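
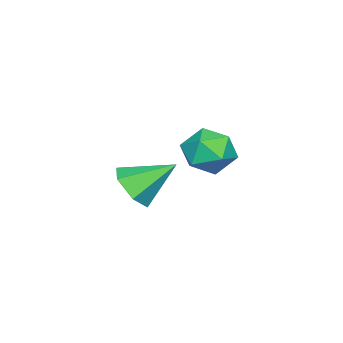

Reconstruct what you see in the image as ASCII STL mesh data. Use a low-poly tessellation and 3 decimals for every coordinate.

solid 
facet normal -0.603 0.191 0.775
outer loop
vertex -4.085 2.721 -2.522
vertex -3.42 2.078 -1.846
vertex -3.209 3.199 -1.958
endloop
endfacet
facet normal -0.602 0.735 0.313
outer loop
vertex -4.085 2.721 -2.522
vertex -3.209 3.199 -1.958
vertex -3.418 3.491 -3.047
endloop
endfacet
facet normal -0.813 0.486 -0.320
outer loop
vertex -4.085 2.721 -2.522
vertex -3.418 3.491 -3.047
vertex -3.759 2.551 -3.607
endloop
endfacet
facet normal -0.945 -0.212 -0.251
outer loop
vertex -4.085 2.721 -2.522
vertex -3.759 2.551 -3.607
vertex -3.76 1.677 -2.864
endloop
endfacet
facet normal -0.814 -0.393 0.427
outer loop
vertex -4.085 2.721 -2.522
vertex -3.76 1.677 -2.864
vertex -3.42 2.078 -1.846
endloop
endfacet
facet normal 0.071 0.967 0.246
outer loop
vertex -3.418 3.491 -3.047
vertex -3.209 3.199 -1.958
vertex -2.34 3.323 -2.696
endloop
endfacet
facet normal 0.069 0.086 0.994
outer loop
vertex -3.209 3.199 -1.958
vertex -3.42 2.078 -1.846
vertex -2.341 2.449 -1.953
endloop
endfacet
facet normal -0.274 -0.860 0.430
outer loop
vertex -3.42 2.078 -1.846
vertex -3.76 1.677 -2.864
vertex -2.682 1.509 -2.513
endloop
endfacet
facet normal -0.485 -0.566 -0.666
outer loop
vertex -3.76 1.677 -2.864
vertex -3.759 2.551 -3.607
vertex -2.891 1.801 -3.602
endloop
endfacet
facet normal -0.271 0.563 -0.781
outer loop
vertex -3.759 2.551 -3.607
vertex -3.418 3.491 -3.047
vertex -2.68 2.922 -3.714
endloop
endfacet
facet normal 0.945 0.212 0.251
outer loop
vertex -2.015 2.279 -3.038
vertex -2.34 3.323 -2.696
vertex -2.341 2.449 -1.953
endloop
endfacet
facet normal 0.813 -0.486 0.320
outer loop
vertex -2.015 2.279 -3.038
vertex -2.341 2.449 -1.953
vertex -2.682 1.509 -2.513
endloop
endfacet
facet normal 0.602 -0.735 -0.313
outer loop
vertex -2.015 2.279 -3.038
vertex -2.682 1.509 -2.513
vertex -2.891 1.801 -3.602
endloop
endfacet
facet normal 0.603 -0.191 -0.775
outer loop
vertex -2.015 2.279 -3.038
vertex -2.891 1.801 -3.602
vertex -2.68 2.922 -3.714
endloop
endfacet
facet normal 0.814 0.393 -0.427
outer loop
vertex -2.015 2.279 -3.038
vertex -2.68 2.922 -3.714
vertex -2.34 3.323 -2.696
endloop
endfacet
facet normal 0.485 0.566 0.666
outer loop
vertex -2.341 2.449 -1.953
vertex -2.34 3.323 -2.696
vertex -3.209 3.199 -1.958
endloop
endfacet
facet normal 0.271 -0.563 0.781
outer loop
vertex -2.682 1.509 -2.513
vertex -2.341 2.449 -1.953
vertex -3.42 2.078 -1.846
endloop
endfacet
facet normal -0.071 -0.967 -0.246
outer loop
vertex -2.891 1.801 -3.602
vertex -2.682 1.509 -2.513
vertex -3.76 1.677 -2.864
endloop
endfacet
facet normal -0.069 -0.086 -0.994
outer loop
vertex -2.68 2.922 -3.714
vertex -2.891 1.801 -3.602
vertex -3.759 2.551 -3.607
endloop
endfacet
facet normal 0.274 0.860 -0.430
outer loop
vertex -2.34 3.323 -2.696
vertex -2.68 2.922 -3.714
vertex -3.418 3.491 -3.047
endloop
endfacet
facet normal 0.368 -0.723 -0.585
outer loop
vertex 1.634 1.156 -2.297
vertex 0.928 1.367 -3.002
vertex 1.83 1.844 -3.024
endloop
endfacet
facet normal 0.668 0.442 0.599
outer loop
vertex 1.634 1.156 -2.297
vertex 1.83 1.844 -3.024
vertex 0.232 2.733 -1.898
endloop
endfacet
facet normal 0.368 -0.724 -0.584
outer loop
vertex 1.83 1.844 -3.024
vertex 0.928 1.367 -3.002
vertex 1.124 2.054 -3.73
endloop
endfacet
facet normal 0.406 0.904 -0.137
outer loop
vertex 1.83 1.844 -3.024
vertex 1.124 2.054 -3.73
vertex 0.232 2.733 -1.898
endloop
endfacet
facet normal 0.368 -0.724 -0.584
outer loop
vertex 1.124 2.054 -3.73
vertex 0.928 1.367 -3.002
vertex 0.222 1.577 -3.708
endloop
endfacet
facet normal -0.417 0.767 -0.487
outer loop
vertex 1.124 2.054 -3.73
vertex 0.222 1.577 -3.708
vertex 0.232 2.733 -1.898
endloop
endfacet
facet normal 0.369 -0.723 -0.584
outer loop
vertex 0.222 1.577 -3.708
vertex 0.928 1.367 -3.002
vertex 0.027 0.89 -2.98
endloop
endfacet
facet normal -0.980 0.169 -0.103
outer loop
vertex 0.222 1.577 -3.708
vertex 0.027 0.89 -2.98
vertex 0.232 2.733 -1.898
endloop
endfacet
facet normal 0.368 -0.723 -0.585
outer loop
vertex 0.027 0.89 -2.98
vertex 0.928 1.367 -3.002
vertex 0.733 0.679 -2.275
endloop
endfacet
facet normal -0.718 -0.291 0.632
outer loop
vertex 0.027 0.89 -2.98
vertex 0.733 0.679 -2.275
vertex 0.232 2.733 -1.898
endloop
endfacet
facet normal 0.368 -0.723 -0.585
outer loop
vertex 0.733 0.679 -2.275
vertex 0.928 1.367 -3.002
vertex 1.634 1.156 -2.297
endloop
endfacet
facet normal 0.106 -0.154 0.982
outer loop
vertex 0.733 0.679 -2.275
vertex 1.634 1.156 -2.297
vertex 0.232 2.733 -1.898
endloop
endfacet

endsolid


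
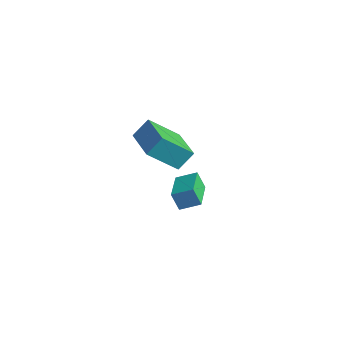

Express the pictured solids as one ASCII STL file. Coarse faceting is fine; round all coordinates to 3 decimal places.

solid 
facet normal -0.913 0.387 -0.127
outer loop
vertex -5.168 -0.238 1.925
vertex -4.387 1.13 0.477
vertex -5.393 -1.062 1.026
endloop
endfacet
facet normal -0.365 -0.639 0.677
outer loop
vertex -3.393 -1.91 1.303
vertex -5.168 -0.238 1.925
vertex -5.393 -1.062 1.026
endloop
endfacet
facet normal -0.913 0.387 -0.126
outer loop
vertex -5.393 -1.062 1.026
vertex -4.387 1.13 0.477
vertex -4.612 0.306 -0.423
endloop
endfacet
facet normal -0.181 -0.664 -0.725
outer loop
vertex -4.612 0.306 -0.423
vertex -3.393 -1.91 1.303
vertex -5.393 -1.062 1.026
endloop
endfacet
facet normal 0.181 0.664 0.725
outer loop
vertex -5.168 -0.238 1.925
vertex -2.387 0.282 0.754
vertex -4.387 1.13 0.477
endloop
endfacet
facet normal -0.365 -0.639 0.677
outer loop
vertex -3.168 -1.086 2.203
vertex -5.168 -0.238 1.925
vertex -3.393 -1.91 1.303
endloop
endfacet
facet normal 0.181 0.665 0.725
outer loop
vertex -3.168 -1.086 2.203
vertex -2.387 0.282 0.754
vertex -5.168 -0.238 1.925
endloop
endfacet
facet normal 0.365 0.639 -0.677
outer loop
vertex -4.387 1.13 0.477
vertex -2.387 0.282 0.754
vertex -4.612 0.306 -0.423
endloop
endfacet
facet normal -0.181 -0.664 -0.725
outer loop
vertex -2.612 -0.542 -0.145
vertex -3.393 -1.91 1.303
vertex -4.612 0.306 -0.423
endloop
endfacet
facet normal 0.365 0.639 -0.677
outer loop
vertex -4.612 0.306 -0.423
vertex -2.387 0.282 0.754
vertex -2.612 -0.542 -0.145
endloop
endfacet
facet normal 0.913 -0.387 0.126
outer loop
vertex -2.612 -0.542 -0.145
vertex -3.168 -1.086 2.203
vertex -3.393 -1.91 1.303
endloop
endfacet
facet normal 0.913 -0.387 0.126
outer loop
vertex -2.387 0.282 0.754
vertex -3.168 -1.086 2.203
vertex -2.612 -0.542 -0.145
endloop
endfacet
facet normal -0.651 0.738 -0.177
outer loop
vertex 0.304 -3.347 2.759
vertex 0.999 -2.634 3.177
vertex 0.703 -3.21 1.863
endloop
endfacet
facet normal -0.643 -0.660 -0.387
outer loop
vertex 1.881 -4.546 2.183
vertex 0.304 -3.347 2.759
vertex 0.703 -3.21 1.863
endloop
endfacet
facet normal -0.651 0.738 -0.177
outer loop
vertex 0.703 -3.21 1.863
vertex 0.999 -2.634 3.177
vertex 1.398 -2.497 2.281
endloop
endfacet
facet normal 0.403 0.138 -0.905
outer loop
vertex 1.398 -2.497 2.281
vertex 1.881 -4.546 2.183
vertex 0.703 -3.21 1.863
endloop
endfacet
facet normal -0.403 -0.138 0.905
outer loop
vertex 0.304 -3.347 2.759
vertex 2.177 -3.97 3.497
vertex 0.999 -2.634 3.177
endloop
endfacet
facet normal -0.643 -0.660 -0.387
outer loop
vertex 1.482 -4.683 3.079
vertex 0.304 -3.347 2.759
vertex 1.881 -4.546 2.183
endloop
endfacet
facet normal -0.403 -0.138 0.905
outer loop
vertex 1.482 -4.683 3.079
vertex 2.177 -3.97 3.497
vertex 0.304 -3.347 2.759
endloop
endfacet
facet normal 0.643 0.660 0.387
outer loop
vertex 0.999 -2.634 3.177
vertex 2.177 -3.97 3.497
vertex 1.398 -2.497 2.281
endloop
endfacet
facet normal 0.403 0.138 -0.905
outer loop
vertex 2.576 -3.833 2.601
vertex 1.881 -4.546 2.183
vertex 1.398 -2.497 2.281
endloop
endfacet
facet normal 0.643 0.660 0.387
outer loop
vertex 1.398 -2.497 2.281
vertex 2.177 -3.97 3.497
vertex 2.576 -3.833 2.601
endloop
endfacet
facet normal 0.651 -0.738 0.177
outer loop
vertex 2.576 -3.833 2.601
vertex 1.482 -4.683 3.079
vertex 1.881 -4.546 2.183
endloop
endfacet
facet normal 0.651 -0.738 0.177
outer loop
vertex 2.177 -3.97 3.497
vertex 1.482 -4.683 3.079
vertex 2.576 -3.833 2.601
endloop
endfacet

endsolid


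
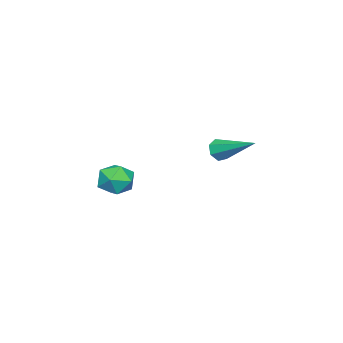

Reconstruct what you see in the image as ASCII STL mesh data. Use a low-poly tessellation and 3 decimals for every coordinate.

solid 
facet normal -0.573 0.183 0.799
outer loop
vertex -3.512 -1.732 -1.304
vertex -3.414 -2.59 -1.037
vertex -2.826 -1.961 -0.76
endloop
endfacet
facet normal -0.218 0.770 0.599
outer loop
vertex -3.512 -1.732 -1.304
vertex -2.826 -1.961 -0.76
vertex -2.688 -1.388 -1.446
endloop
endfacet
facet normal -0.395 0.915 -0.076
outer loop
vertex -3.512 -1.732 -1.304
vertex -2.688 -1.388 -1.446
vertex -3.19 -1.663 -2.146
endloop
endfacet
facet normal -0.859 0.419 -0.294
outer loop
vertex -3.512 -1.732 -1.304
vertex -3.19 -1.663 -2.146
vertex -3.639 -2.406 -1.893
endloop
endfacet
facet normal -0.968 -0.034 0.247
outer loop
vertex -3.512 -1.732 -1.304
vertex -3.639 -2.406 -1.893
vertex -3.414 -2.59 -1.037
endloop
endfacet
facet normal 0.481 0.623 0.617
outer loop
vertex -2.688 -1.388 -1.446
vertex -2.826 -1.961 -0.76
vertex -2.081 -2.034 -1.267
endloop
endfacet
facet normal -0.094 -0.327 0.940
outer loop
vertex -2.826 -1.961 -0.76
vertex -3.414 -2.59 -1.037
vertex -2.53 -2.777 -1.014
endloop
endfacet
facet normal -0.734 -0.677 0.048
outer loop
vertex -3.414 -2.59 -1.037
vertex -3.639 -2.406 -1.893
vertex -3.032 -3.052 -1.714
endloop
endfacet
facet normal -0.558 0.055 -0.828
outer loop
vertex -3.639 -2.406 -1.893
vertex -3.19 -1.663 -2.146
vertex -2.894 -2.479 -2.4
endloop
endfacet
facet normal 0.194 0.858 -0.476
outer loop
vertex -3.19 -1.663 -2.146
vertex -2.688 -1.388 -1.446
vertex -2.306 -1.85 -2.123
endloop
endfacet
facet normal 0.859 -0.419 0.294
outer loop
vertex -2.208 -2.708 -1.856
vertex -2.081 -2.034 -1.267
vertex -2.53 -2.777 -1.014
endloop
endfacet
facet normal 0.395 -0.915 0.076
outer loop
vertex -2.208 -2.708 -1.856
vertex -2.53 -2.777 -1.014
vertex -3.032 -3.052 -1.714
endloop
endfacet
facet normal 0.218 -0.770 -0.599
outer loop
vertex -2.208 -2.708 -1.856
vertex -3.032 -3.052 -1.714
vertex -2.894 -2.479 -2.4
endloop
endfacet
facet normal 0.573 -0.183 -0.799
outer loop
vertex -2.208 -2.708 -1.856
vertex -2.894 -2.479 -2.4
vertex -2.306 -1.85 -2.123
endloop
endfacet
facet normal 0.968 0.034 -0.247
outer loop
vertex -2.208 -2.708 -1.856
vertex -2.306 -1.85 -2.123
vertex -2.081 -2.034 -1.267
endloop
endfacet
facet normal 0.558 -0.055 0.828
outer loop
vertex -2.53 -2.777 -1.014
vertex -2.081 -2.034 -1.267
vertex -2.826 -1.961 -0.76
endloop
endfacet
facet normal -0.194 -0.858 0.476
outer loop
vertex -3.032 -3.052 -1.714
vertex -2.53 -2.777 -1.014
vertex -3.414 -2.59 -1.037
endloop
endfacet
facet normal -0.481 -0.623 -0.617
outer loop
vertex -2.894 -2.479 -2.4
vertex -3.032 -3.052 -1.714
vertex -3.639 -2.406 -1.893
endloop
endfacet
facet normal 0.094 0.327 -0.940
outer loop
vertex -2.306 -1.85 -2.123
vertex -2.894 -2.479 -2.4
vertex -3.19 -1.663 -2.146
endloop
endfacet
facet normal 0.734 0.677 -0.048
outer loop
vertex -2.081 -2.034 -1.267
vertex -2.306 -1.85 -2.123
vertex -2.688 -1.388 -1.446
endloop
endfacet
facet normal -0.206 -0.877 -0.434
outer loop
vertex -3.67 2.048 0.046
vertex -4.012 1.907 0.493
vertex -4.154 2.183 0.003
endloop
endfacet
facet normal 0.236 0.603 -0.762
outer loop
vertex -3.67 2.048 0.046
vertex -4.154 2.183 0.003
vertex -3.588 3.713 1.387
endloop
endfacet
facet normal -0.206 -0.877 -0.434
outer loop
vertex -4.154 2.183 0.003
vertex -4.012 1.907 0.493
vertex -4.53 2.11 0.329
endloop
endfacet
facet normal -0.561 0.660 -0.500
outer loop
vertex -4.154 2.183 0.003
vertex -4.53 2.11 0.329
vertex -3.588 3.713 1.387
endloop
endfacet
facet normal -0.206 -0.877 -0.435
outer loop
vertex -4.53 2.11 0.329
vertex -4.012 1.907 0.493
vertex -4.516 1.884 0.778
endloop
endfacet
facet normal -0.898 0.382 0.220
outer loop
vertex -4.53 2.11 0.329
vertex -4.516 1.884 0.778
vertex -3.588 3.713 1.387
endloop
endfacet
facet normal -0.206 -0.877 -0.435
outer loop
vertex -4.516 1.884 0.778
vertex -4.012 1.907 0.493
vertex -4.123 1.675 1.013
endloop
endfacet
facet normal -0.521 -0.020 0.853
outer loop
vertex -4.516 1.884 0.778
vertex -4.123 1.675 1.013
vertex -3.588 3.713 1.387
endloop
endfacet
facet normal -0.206 -0.877 -0.435
outer loop
vertex -4.123 1.675 1.013
vertex -4.012 1.907 0.493
vertex -3.646 1.641 0.856
endloop
endfacet
facet normal 0.287 -0.245 0.926
outer loop
vertex -4.123 1.675 1.013
vertex -3.646 1.641 0.856
vertex -3.588 3.713 1.387
endloop
endfacet
facet normal -0.207 -0.877 -0.434
outer loop
vertex -3.646 1.641 0.856
vertex -4.012 1.907 0.493
vertex -3.445 1.807 0.425
endloop
endfacet
facet normal 0.917 -0.123 0.380
outer loop
vertex -3.646 1.641 0.856
vertex -3.445 1.807 0.425
vertex -3.588 3.713 1.387
endloop
endfacet
facet normal -0.207 -0.877 -0.435
outer loop
vertex -3.445 1.807 0.425
vertex -4.012 1.907 0.493
vertex -3.67 2.048 0.046
endloop
endfacet
facet normal 0.894 0.254 -0.369
outer loop
vertex -3.445 1.807 0.425
vertex -3.67 2.048 0.046
vertex -3.588 3.713 1.387
endloop
endfacet

endsolid


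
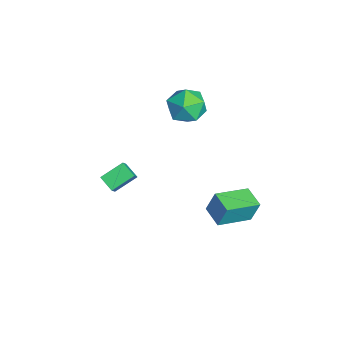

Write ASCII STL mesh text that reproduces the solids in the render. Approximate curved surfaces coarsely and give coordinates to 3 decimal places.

solid 
facet normal -0.924 -0.343 0.172
outer loop
vertex 3.625 0.834 -0.651
vertex 2.931 2.449 -1.16
vertex 3.556 0.441 -1.804
endloop
endfacet
facet normal 0.379 -0.883 0.278
outer loop
vertex 4.609 0.831 -2.0
vertex 3.625 0.834 -0.651
vertex 3.556 0.441 -1.804
endloop
endfacet
facet normal -0.924 -0.343 0.172
outer loop
vertex 3.556 0.441 -1.804
vertex 2.931 2.449 -1.16
vertex 2.862 2.056 -2.313
endloop
endfacet
facet normal -0.057 -0.322 -0.945
outer loop
vertex 2.862 2.056 -2.313
vertex 4.609 0.831 -2.0
vertex 3.556 0.441 -1.804
endloop
endfacet
facet normal 0.057 0.322 0.945
outer loop
vertex 3.625 0.834 -0.651
vertex 3.984 2.839 -1.356
vertex 2.931 2.449 -1.16
endloop
endfacet
facet normal 0.379 -0.883 0.278
outer loop
vertex 4.678 1.224 -0.847
vertex 3.625 0.834 -0.651
vertex 4.609 0.831 -2.0
endloop
endfacet
facet normal 0.057 0.322 0.945
outer loop
vertex 4.678 1.224 -0.847
vertex 3.984 2.839 -1.356
vertex 3.625 0.834 -0.651
endloop
endfacet
facet normal -0.379 0.883 -0.278
outer loop
vertex 2.931 2.449 -1.16
vertex 3.984 2.839 -1.356
vertex 2.862 2.056 -2.313
endloop
endfacet
facet normal -0.057 -0.322 -0.945
outer loop
vertex 3.915 2.446 -2.509
vertex 4.609 0.831 -2.0
vertex 2.862 2.056 -2.313
endloop
endfacet
facet normal -0.379 0.883 -0.278
outer loop
vertex 2.862 2.056 -2.313
vertex 3.984 2.839 -1.356
vertex 3.915 2.446 -2.509
endloop
endfacet
facet normal 0.924 0.343 -0.172
outer loop
vertex 3.915 2.446 -2.509
vertex 4.678 1.224 -0.847
vertex 4.609 0.831 -2.0
endloop
endfacet
facet normal 0.924 0.343 -0.172
outer loop
vertex 3.984 2.839 -1.356
vertex 4.678 1.224 -0.847
vertex 3.915 2.446 -2.509
endloop
endfacet
facet normal -0.186 0.595 0.782
outer loop
vertex -2.76 1.007 0.874
vertex -2.298 0.265 1.549
vertex -1.679 1.058 1.093
endloop
endfacet
facet normal -0.084 0.978 0.189
outer loop
vertex -2.76 1.007 0.874
vertex -1.679 1.058 1.093
vertex -2.043 1.225 0.064
endloop
endfacet
facet normal -0.567 0.769 -0.295
outer loop
vertex -2.76 1.007 0.874
vertex -2.043 1.225 0.064
vertex -2.886 0.535 -0.116
endloop
endfacet
facet normal -0.966 0.257 0.001
outer loop
vertex -2.76 1.007 0.874
vertex -2.886 0.535 -0.116
vertex -3.043 -0.058 0.802
endloop
endfacet
facet normal -0.732 0.149 0.665
outer loop
vertex -2.76 1.007 0.874
vertex -3.043 -0.058 0.802
vertex -2.298 0.265 1.549
endloop
endfacet
facet normal 0.564 0.823 -0.066
outer loop
vertex -2.043 1.225 0.064
vertex -1.679 1.058 1.093
vertex -1.137 0.618 0.238
endloop
endfacet
facet normal 0.399 0.203 0.894
outer loop
vertex -1.679 1.058 1.093
vertex -2.298 0.265 1.549
vertex -1.294 0.025 1.156
endloop
endfacet
facet normal -0.483 -0.518 0.706
outer loop
vertex -2.298 0.265 1.549
vertex -3.043 -0.058 0.802
vertex -2.137 -0.665 0.976
endloop
endfacet
facet normal -0.863 -0.344 -0.370
outer loop
vertex -3.043 -0.058 0.802
vertex -2.886 0.535 -0.116
vertex -2.501 -0.498 -0.053
endloop
endfacet
facet normal -0.216 0.485 -0.848
outer loop
vertex -2.886 0.535 -0.116
vertex -2.043 1.225 0.064
vertex -1.882 0.295 -0.509
endloop
endfacet
facet normal 0.966 -0.257 -0.001
outer loop
vertex -1.42 -0.447 0.166
vertex -1.137 0.618 0.238
vertex -1.294 0.025 1.156
endloop
endfacet
facet normal 0.567 -0.769 0.295
outer loop
vertex -1.42 -0.447 0.166
vertex -1.294 0.025 1.156
vertex -2.137 -0.665 0.976
endloop
endfacet
facet normal 0.084 -0.978 -0.189
outer loop
vertex -1.42 -0.447 0.166
vertex -2.137 -0.665 0.976
vertex -2.501 -0.498 -0.053
endloop
endfacet
facet normal 0.186 -0.595 -0.782
outer loop
vertex -1.42 -0.447 0.166
vertex -2.501 -0.498 -0.053
vertex -1.882 0.295 -0.509
endloop
endfacet
facet normal 0.732 -0.149 -0.665
outer loop
vertex -1.42 -0.447 0.166
vertex -1.882 0.295 -0.509
vertex -1.137 0.618 0.238
endloop
endfacet
facet normal 0.863 0.344 0.370
outer loop
vertex -1.294 0.025 1.156
vertex -1.137 0.618 0.238
vertex -1.679 1.058 1.093
endloop
endfacet
facet normal 0.216 -0.485 0.848
outer loop
vertex -2.137 -0.665 0.976
vertex -1.294 0.025 1.156
vertex -2.298 0.265 1.549
endloop
endfacet
facet normal -0.564 -0.823 0.066
outer loop
vertex -2.501 -0.498 -0.053
vertex -2.137 -0.665 0.976
vertex -3.043 -0.058 0.802
endloop
endfacet
facet normal -0.399 -0.203 -0.894
outer loop
vertex -1.882 0.295 -0.509
vertex -2.501 -0.498 -0.053
vertex -2.886 0.535 -0.116
endloop
endfacet
facet normal 0.483 0.518 -0.706
outer loop
vertex -1.137 0.618 0.238
vertex -1.882 0.295 -0.509
vertex -2.043 1.225 0.064
endloop
endfacet
facet normal -0.618 0.219 -0.755
outer loop
vertex -1.459 -2.684 -3.048
vertex -0.785 -2.216 -3.464
vertex -1.079 -3.791 -3.68
endloop
endfacet
facet normal -0.732 -0.509 0.452
outer loop
vertex -0.535 -3.984 -3.016
vertex -1.459 -2.684 -3.048
vertex -1.079 -3.791 -3.68
endloop
endfacet
facet normal -0.619 0.219 -0.755
outer loop
vertex -1.079 -3.791 -3.68
vertex -0.785 -2.216 -3.464
vertex -0.406 -3.323 -4.096
endloop
endfacet
facet normal 0.285 -0.832 -0.475
outer loop
vertex -0.406 -3.323 -4.096
vertex -0.535 -3.984 -3.016
vertex -1.079 -3.791 -3.68
endloop
endfacet
facet normal -0.285 0.833 0.475
outer loop
vertex -1.459 -2.684 -3.048
vertex -0.241 -2.409 -2.8
vertex -0.785 -2.216 -3.464
endloop
endfacet
facet normal -0.732 -0.509 0.453
outer loop
vertex -0.914 -2.877 -2.384
vertex -1.459 -2.684 -3.048
vertex -0.535 -3.984 -3.016
endloop
endfacet
facet normal -0.285 0.832 0.476
outer loop
vertex -0.914 -2.877 -2.384
vertex -0.241 -2.409 -2.8
vertex -1.459 -2.684 -3.048
endloop
endfacet
facet normal 0.732 0.509 -0.452
outer loop
vertex -0.785 -2.216 -3.464
vertex -0.241 -2.409 -2.8
vertex -0.406 -3.323 -4.096
endloop
endfacet
facet normal 0.285 -0.832 -0.475
outer loop
vertex 0.139 -3.516 -3.432
vertex -0.535 -3.984 -3.016
vertex -0.406 -3.323 -4.096
endloop
endfacet
facet normal 0.732 0.510 -0.453
outer loop
vertex -0.406 -3.323 -4.096
vertex -0.241 -2.409 -2.8
vertex 0.139 -3.516 -3.432
endloop
endfacet
facet normal 0.618 -0.219 0.755
outer loop
vertex 0.139 -3.516 -3.432
vertex -0.914 -2.877 -2.384
vertex -0.535 -3.984 -3.016
endloop
endfacet
facet normal 0.619 -0.219 0.755
outer loop
vertex -0.241 -2.409 -2.8
vertex -0.914 -2.877 -2.384
vertex 0.139 -3.516 -3.432
endloop
endfacet

endsolid


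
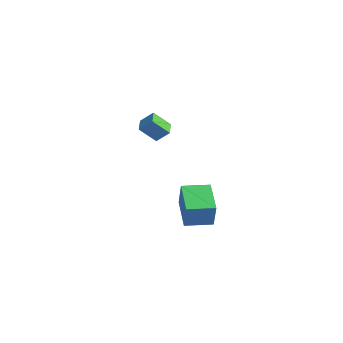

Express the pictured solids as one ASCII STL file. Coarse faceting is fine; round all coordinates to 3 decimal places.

solid 
facet normal -0.822 0.536 0.193
outer loop
vertex -0.766 -0.283 4.008
vertex -0.336 0.167 4.588
vertex -0.471 0.454 3.218
endloop
endfacet
facet normal -0.505 -0.529 -0.682
outer loop
vertex 0.236 -0.007 3.052
vertex -0.766 -0.283 4.008
vertex -0.471 0.454 3.218
endloop
endfacet
facet normal -0.822 0.536 0.193
outer loop
vertex -0.471 0.454 3.218
vertex -0.336 0.167 4.588
vertex -0.041 0.904 3.797
endloop
endfacet
facet normal 0.263 0.657 -0.706
outer loop
vertex -0.041 0.904 3.797
vertex 0.236 -0.007 3.052
vertex -0.471 0.454 3.218
endloop
endfacet
facet normal -0.263 -0.658 0.706
outer loop
vertex -0.766 -0.283 4.008
vertex 0.371 -0.294 4.422
vertex -0.336 0.167 4.588
endloop
endfacet
facet normal -0.505 -0.530 -0.682
outer loop
vertex -0.059 -0.744 3.843
vertex -0.766 -0.283 4.008
vertex 0.236 -0.007 3.052
endloop
endfacet
facet normal -0.264 -0.657 0.706
outer loop
vertex -0.059 -0.744 3.843
vertex 0.371 -0.294 4.422
vertex -0.766 -0.283 4.008
endloop
endfacet
facet normal 0.505 0.529 0.682
outer loop
vertex -0.336 0.167 4.588
vertex 0.371 -0.294 4.422
vertex -0.041 0.904 3.797
endloop
endfacet
facet normal 0.264 0.657 -0.706
outer loop
vertex 0.666 0.443 3.632
vertex 0.236 -0.007 3.052
vertex -0.041 0.904 3.797
endloop
endfacet
facet normal 0.504 0.529 0.682
outer loop
vertex -0.041 0.904 3.797
vertex 0.371 -0.294 4.422
vertex 0.666 0.443 3.632
endloop
endfacet
facet normal 0.822 -0.536 -0.193
outer loop
vertex 0.666 0.443 3.632
vertex -0.059 -0.744 3.843
vertex 0.236 -0.007 3.052
endloop
endfacet
facet normal 0.822 -0.536 -0.193
outer loop
vertex 0.371 -0.294 4.422
vertex -0.059 -0.744 3.843
vertex 0.666 0.443 3.632
endloop
endfacet
facet normal -0.857 0.343 0.384
outer loop
vertex -1.325 2.194 -1.074
vertex -0.809 3.506 -1.095
vertex -1.868 2.386 -2.459
endloop
endfacet
facet normal -0.366 -0.930 0.015
outer loop
vertex -0.291 1.754 -3.165
vertex -1.325 2.194 -1.074
vertex -1.868 2.386 -2.459
endloop
endfacet
facet normal -0.857 0.343 0.384
outer loop
vertex -1.868 2.386 -2.459
vertex -0.809 3.506 -1.095
vertex -1.352 3.698 -2.48
endloop
endfacet
facet normal -0.362 0.128 -0.923
outer loop
vertex -1.352 3.698 -2.48
vertex -0.291 1.754 -3.165
vertex -1.868 2.386 -2.459
endloop
endfacet
facet normal 0.362 -0.128 0.923
outer loop
vertex -1.325 2.194 -1.074
vertex 0.768 2.874 -1.801
vertex -0.809 3.506 -1.095
endloop
endfacet
facet normal -0.366 -0.930 0.015
outer loop
vertex 0.252 1.562 -1.78
vertex -1.325 2.194 -1.074
vertex -0.291 1.754 -3.165
endloop
endfacet
facet normal 0.362 -0.128 0.923
outer loop
vertex 0.252 1.562 -1.78
vertex 0.768 2.874 -1.801
vertex -1.325 2.194 -1.074
endloop
endfacet
facet normal 0.366 0.930 -0.015
outer loop
vertex -0.809 3.506 -1.095
vertex 0.768 2.874 -1.801
vertex -1.352 3.698 -2.48
endloop
endfacet
facet normal -0.362 0.128 -0.923
outer loop
vertex 0.225 3.066 -3.186
vertex -0.291 1.754 -3.165
vertex -1.352 3.698 -2.48
endloop
endfacet
facet normal 0.366 0.930 -0.015
outer loop
vertex -1.352 3.698 -2.48
vertex 0.768 2.874 -1.801
vertex 0.225 3.066 -3.186
endloop
endfacet
facet normal 0.857 -0.343 -0.384
outer loop
vertex 0.225 3.066 -3.186
vertex 0.252 1.562 -1.78
vertex -0.291 1.754 -3.165
endloop
endfacet
facet normal 0.857 -0.343 -0.384
outer loop
vertex 0.768 2.874 -1.801
vertex 0.252 1.562 -1.78
vertex 0.225 3.066 -3.186
endloop
endfacet

endsolid


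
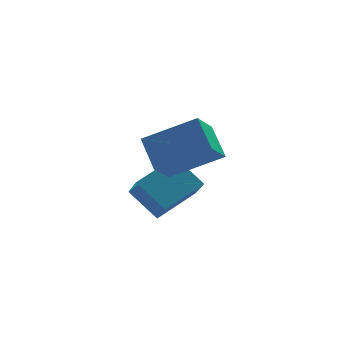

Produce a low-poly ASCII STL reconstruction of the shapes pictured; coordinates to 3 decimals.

solid 
facet normal -0.524 0.593 0.611
outer loop
vertex -0.228 1.405 -0.464
vertex 1.143 2.001 0.134
vertex -0.236 2.406 -1.443
endloop
endfacet
facet normal -0.852 -0.370 -0.371
outer loop
vertex 0.477 1.599 -2.274
vertex -0.228 1.405 -0.464
vertex -0.236 2.406 -1.443
endloop
endfacet
facet normal -0.524 0.593 0.611
outer loop
vertex -0.236 2.406 -1.443
vertex 1.143 2.001 0.134
vertex 1.135 3.002 -0.845
endloop
endfacet
facet normal -0.006 0.715 -0.699
outer loop
vertex 1.135 3.002 -0.845
vertex 0.477 1.599 -2.274
vertex -0.236 2.406 -1.443
endloop
endfacet
facet normal 0.006 -0.715 0.699
outer loop
vertex -0.228 1.405 -0.464
vertex 1.856 1.194 -0.697
vertex 1.143 2.001 0.134
endloop
endfacet
facet normal -0.852 -0.370 -0.371
outer loop
vertex 0.485 0.598 -1.295
vertex -0.228 1.405 -0.464
vertex 0.477 1.599 -2.274
endloop
endfacet
facet normal 0.006 -0.715 0.699
outer loop
vertex 0.485 0.598 -1.295
vertex 1.856 1.194 -0.697
vertex -0.228 1.405 -0.464
endloop
endfacet
facet normal 0.852 0.370 0.371
outer loop
vertex 1.143 2.001 0.134
vertex 1.856 1.194 -0.697
vertex 1.135 3.002 -0.845
endloop
endfacet
facet normal -0.006 0.715 -0.699
outer loop
vertex 1.848 2.195 -1.676
vertex 0.477 1.599 -2.274
vertex 1.135 3.002 -0.845
endloop
endfacet
facet normal 0.852 0.370 0.371
outer loop
vertex 1.135 3.002 -0.845
vertex 1.856 1.194 -0.697
vertex 1.848 2.195 -1.676
endloop
endfacet
facet normal 0.524 -0.593 -0.611
outer loop
vertex 1.848 2.195 -1.676
vertex 0.485 0.598 -1.295
vertex 0.477 1.599 -2.274
endloop
endfacet
facet normal 0.524 -0.593 -0.611
outer loop
vertex 1.856 1.194 -0.697
vertex 0.485 0.598 -1.295
vertex 1.848 2.195 -1.676
endloop
endfacet
facet normal -0.856 0.220 -0.468
outer loop
vertex -0.257 0.534 1.897
vertex 0.371 1.246 1.084
vertex -0.1 -0.472 1.137
endloop
endfacet
facet normal -0.502 -0.570 0.651
outer loop
vertex 1.509 -0.886 2.016
vertex -0.257 0.534 1.897
vertex -0.1 -0.472 1.137
endloop
endfacet
facet normal -0.856 0.220 -0.468
outer loop
vertex -0.1 -0.472 1.137
vertex 0.371 1.246 1.084
vertex 0.528 0.241 0.324
endloop
endfacet
facet normal 0.123 -0.791 -0.599
outer loop
vertex 0.528 0.241 0.324
vertex 1.509 -0.886 2.016
vertex -0.1 -0.472 1.137
endloop
endfacet
facet normal -0.123 0.792 0.598
outer loop
vertex -0.257 0.534 1.897
vertex 1.98 0.832 1.963
vertex 0.371 1.246 1.084
endloop
endfacet
facet normal -0.502 -0.570 0.650
outer loop
vertex 1.352 0.119 2.776
vertex -0.257 0.534 1.897
vertex 1.509 -0.886 2.016
endloop
endfacet
facet normal -0.123 0.791 0.599
outer loop
vertex 1.352 0.119 2.776
vertex 1.98 0.832 1.963
vertex -0.257 0.534 1.897
endloop
endfacet
facet normal 0.502 0.570 -0.650
outer loop
vertex 0.371 1.246 1.084
vertex 1.98 0.832 1.963
vertex 0.528 0.241 0.324
endloop
endfacet
facet normal 0.123 -0.792 -0.598
outer loop
vertex 2.137 -0.174 1.203
vertex 1.509 -0.886 2.016
vertex 0.528 0.241 0.324
endloop
endfacet
facet normal 0.502 0.570 -0.650
outer loop
vertex 0.528 0.241 0.324
vertex 1.98 0.832 1.963
vertex 2.137 -0.174 1.203
endloop
endfacet
facet normal 0.856 -0.220 0.468
outer loop
vertex 2.137 -0.174 1.203
vertex 1.352 0.119 2.776
vertex 1.509 -0.886 2.016
endloop
endfacet
facet normal 0.856 -0.220 0.468
outer loop
vertex 1.98 0.832 1.963
vertex 1.352 0.119 2.776
vertex 2.137 -0.174 1.203
endloop
endfacet

endsolid


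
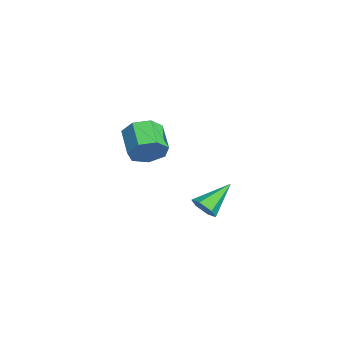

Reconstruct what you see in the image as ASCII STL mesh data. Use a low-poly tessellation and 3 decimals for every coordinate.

solid 
facet normal 0.905 0.051 -0.423
outer loop
vertex -2.531 -3.082 2.619
vertex -2.905 -3.44 1.775
vertex -2.824 -2.496 2.063
endloop
endfacet
facet normal 0.256 0.730 0.634
outer loop
vertex -2.531 -3.082 2.619
vertex -2.824 -2.496 2.063
vertex -3.96 -3.163 3.288
endloop
endfacet
facet normal 0.256 0.729 0.635
outer loop
vertex -3.96 -3.163 3.288
vertex -2.824 -2.496 2.063
vertex -4.253 -2.577 2.733
endloop
endfacet
facet normal -0.904 -0.051 0.424
outer loop
vertex -3.96 -3.163 3.288
vertex -4.253 -2.577 2.733
vertex -4.335 -3.52 2.445
endloop
endfacet
facet normal 0.904 0.052 -0.424
outer loop
vertex -2.824 -2.496 2.063
vertex -2.905 -3.44 1.775
vertex -3.179 -2.621 1.291
endloop
endfacet
facet normal -0.108 0.988 -0.110
outer loop
vertex -2.824 -2.496 2.063
vertex -3.179 -2.621 1.291
vertex -4.253 -2.577 2.733
endloop
endfacet
facet normal -0.107 0.988 -0.110
outer loop
vertex -4.253 -2.577 2.733
vertex -3.179 -2.621 1.291
vertex -4.608 -2.701 1.96
endloop
endfacet
facet normal -0.904 -0.051 0.424
outer loop
vertex -4.253 -2.577 2.733
vertex -4.608 -2.701 1.96
vertex -4.335 -3.52 2.445
endloop
endfacet
facet normal 0.904 0.052 -0.424
outer loop
vertex -3.179 -2.621 1.291
vertex -2.905 -3.44 1.775
vertex -3.328 -3.362 0.883
endloop
endfacet
facet normal -0.389 0.503 -0.772
outer loop
vertex -3.179 -2.621 1.291
vertex -3.328 -3.362 0.883
vertex -4.608 -2.701 1.96
endloop
endfacet
facet normal -0.390 0.503 -0.772
outer loop
vertex -4.608 -2.701 1.96
vertex -3.328 -3.362 0.883
vertex -4.757 -3.443 1.552
endloop
endfacet
facet normal -0.905 -0.051 0.423
outer loop
vertex -4.608 -2.701 1.96
vertex -4.757 -3.443 1.552
vertex -4.335 -3.52 2.445
endloop
endfacet
facet normal 0.904 0.051 -0.424
outer loop
vertex -3.328 -3.362 0.883
vertex -2.905 -3.44 1.775
vertex -3.159 -4.162 1.147
endloop
endfacet
facet normal -0.379 -0.361 -0.852
outer loop
vertex -3.328 -3.362 0.883
vertex -3.159 -4.162 1.147
vertex -4.757 -3.443 1.552
endloop
endfacet
facet normal -0.379 -0.363 -0.851
outer loop
vertex -4.757 -3.443 1.552
vertex -3.159 -4.162 1.147
vertex -4.588 -4.242 1.817
endloop
endfacet
facet normal -0.905 -0.051 0.423
outer loop
vertex -4.757 -3.443 1.552
vertex -4.588 -4.242 1.817
vertex -4.335 -3.52 2.445
endloop
endfacet
facet normal 0.904 0.051 -0.424
outer loop
vertex -3.159 -4.162 1.147
vertex -2.905 -3.44 1.775
vertex -2.799 -4.418 1.884
endloop
endfacet
facet normal -0.083 -0.953 -0.291
outer loop
vertex -3.159 -4.162 1.147
vertex -2.799 -4.418 1.884
vertex -4.588 -4.242 1.817
endloop
endfacet
facet normal -0.083 -0.953 -0.291
outer loop
vertex -4.588 -4.242 1.817
vertex -2.799 -4.418 1.884
vertex -4.228 -4.498 2.554
endloop
endfacet
facet normal -0.904 -0.052 0.424
outer loop
vertex -4.588 -4.242 1.817
vertex -4.228 -4.498 2.554
vertex -4.335 -3.52 2.445
endloop
endfacet
facet normal 0.905 0.051 -0.423
outer loop
vertex -2.799 -4.418 1.884
vertex -2.905 -3.44 1.775
vertex -2.52 -3.937 2.539
endloop
endfacet
facet normal 0.276 -0.827 0.490
outer loop
vertex -2.799 -4.418 1.884
vertex -2.52 -3.937 2.539
vertex -4.228 -4.498 2.554
endloop
endfacet
facet normal 0.276 -0.828 0.489
outer loop
vertex -4.228 -4.498 2.554
vertex -2.52 -3.937 2.539
vertex -3.949 -4.018 3.209
endloop
endfacet
facet normal -0.905 -0.052 0.423
outer loop
vertex -4.228 -4.498 2.554
vertex -3.949 -4.018 3.209
vertex -4.335 -3.52 2.445
endloop
endfacet
facet normal 0.905 0.051 -0.423
outer loop
vertex -2.52 -3.937 2.539
vertex -2.905 -3.44 1.775
vertex -2.531 -3.082 2.619
endloop
endfacet
facet normal 0.427 -0.079 0.901
outer loop
vertex -2.52 -3.937 2.539
vertex -2.531 -3.082 2.619
vertex -3.949 -4.018 3.209
endloop
endfacet
facet normal 0.426 -0.078 0.901
outer loop
vertex -3.949 -4.018 3.209
vertex -2.531 -3.082 2.619
vertex -3.96 -3.163 3.288
endloop
endfacet
facet normal -0.904 -0.051 0.424
outer loop
vertex -3.949 -4.018 3.209
vertex -3.96 -3.163 3.288
vertex -4.335 -3.52 2.445
endloop
endfacet
facet normal 0.436 -0.731 -0.525
outer loop
vertex 2.411 -1.99 1.568
vertex 2.117 -1.745 0.982
vertex 2.746 -1.513 1.182
endloop
endfacet
facet normal 0.585 0.221 0.780
outer loop
vertex 2.411 -1.99 1.568
vertex 2.746 -1.513 1.182
vertex 1.323 -0.415 1.938
endloop
endfacet
facet normal 0.436 -0.731 -0.525
outer loop
vertex 2.746 -1.513 1.182
vertex 2.117 -1.745 0.982
vertex 2.452 -1.268 0.596
endloop
endfacet
facet normal 0.617 0.787 0.019
outer loop
vertex 2.746 -1.513 1.182
vertex 2.452 -1.268 0.596
vertex 1.323 -0.415 1.938
endloop
endfacet
facet normal 0.436 -0.731 -0.525
outer loop
vertex 2.452 -1.268 0.596
vertex 2.117 -1.745 0.982
vertex 1.823 -1.5 0.396
endloop
endfacet
facet normal -0.105 0.797 -0.595
outer loop
vertex 2.452 -1.268 0.596
vertex 1.823 -1.5 0.396
vertex 1.323 -0.415 1.938
endloop
endfacet
facet normal 0.436 -0.731 -0.525
outer loop
vertex 1.823 -1.5 0.396
vertex 2.117 -1.745 0.982
vertex 1.487 -1.978 0.783
endloop
endfacet
facet normal -0.860 0.241 -0.449
outer loop
vertex 1.823 -1.5 0.396
vertex 1.487 -1.978 0.783
vertex 1.323 -0.415 1.938
endloop
endfacet
facet normal 0.436 -0.731 -0.525
outer loop
vertex 1.487 -1.978 0.783
vertex 2.117 -1.745 0.982
vertex 1.782 -2.223 1.369
endloop
endfacet
facet normal -0.892 -0.325 0.313
outer loop
vertex 1.487 -1.978 0.783
vertex 1.782 -2.223 1.369
vertex 1.323 -0.415 1.938
endloop
endfacet
facet normal 0.437 -0.731 -0.525
outer loop
vertex 1.782 -2.223 1.369
vertex 2.117 -1.745 0.982
vertex 2.411 -1.99 1.568
endloop
endfacet
facet normal -0.169 -0.335 0.927
outer loop
vertex 1.782 -2.223 1.369
vertex 2.411 -1.99 1.568
vertex 1.323 -0.415 1.938
endloop
endfacet

endsolid


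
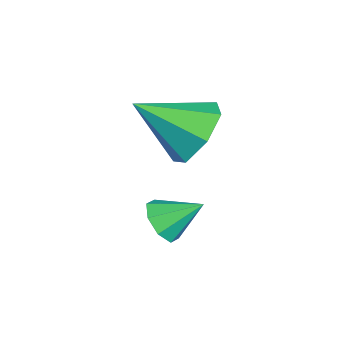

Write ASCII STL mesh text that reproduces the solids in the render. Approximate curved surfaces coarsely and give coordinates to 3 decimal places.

solid 
facet normal -0.029 0.831 -0.555
outer loop
vertex -1.149 3.493 1.584
vertex -1.975 3.236 1.242
vertex -1.793 3.747 1.998
endloop
endfacet
facet normal 0.549 0.032 0.835
outer loop
vertex -1.149 3.493 1.584
vertex -1.793 3.747 1.998
vertex -1.925 1.864 2.158
endloop
endfacet
facet normal -0.031 0.832 -0.555
outer loop
vertex -1.793 3.747 1.998
vertex -1.975 3.236 1.242
vertex -2.574 3.615 1.844
endloop
endfacet
facet normal -0.208 0.097 0.973
outer loop
vertex -1.793 3.747 1.998
vertex -2.574 3.615 1.844
vertex -1.925 1.864 2.158
endloop
endfacet
facet normal -0.030 0.832 -0.553
outer loop
vertex -2.574 3.615 1.844
vertex -1.975 3.236 1.242
vertex -2.904 3.199 1.236
endloop
endfacet
facet normal -0.800 -0.195 0.567
outer loop
vertex -2.574 3.615 1.844
vertex -2.904 3.199 1.236
vertex -1.925 1.864 2.158
endloop
endfacet
facet normal -0.030 0.832 -0.555
outer loop
vertex -2.904 3.199 1.236
vertex -1.975 3.236 1.242
vertex -2.534 2.81 0.633
endloop
endfacet
facet normal -0.778 -0.623 -0.076
outer loop
vertex -2.904 3.199 1.236
vertex -2.534 2.81 0.633
vertex -1.925 1.864 2.158
endloop
endfacet
facet normal -0.029 0.832 -0.555
outer loop
vertex -2.534 2.81 0.633
vertex -1.975 3.236 1.242
vertex -1.742 2.742 0.489
endloop
endfacet
facet normal -0.160 -0.866 -0.473
outer loop
vertex -2.534 2.81 0.633
vertex -1.742 2.742 0.489
vertex -1.925 1.864 2.158
endloop
endfacet
facet normal -0.029 0.832 -0.555
outer loop
vertex -1.742 2.742 0.489
vertex -1.975 3.236 1.242
vertex -1.126 3.046 0.912
endloop
endfacet
facet normal 0.588 -0.740 -0.325
outer loop
vertex -1.742 2.742 0.489
vertex -1.126 3.046 0.912
vertex -1.925 1.864 2.158
endloop
endfacet
facet normal -0.029 0.832 -0.554
outer loop
vertex -1.126 3.046 0.912
vertex -1.975 3.236 1.242
vertex -1.149 3.493 1.584
endloop
endfacet
facet normal 0.904 -0.340 0.257
outer loop
vertex -1.126 3.046 0.912
vertex -1.149 3.493 1.584
vertex -1.925 1.864 2.158
endloop
endfacet
facet normal -0.024 -0.816 -0.577
outer loop
vertex -0.408 2.511 -0.871
vertex -1.013 2.563 -0.919
vertex -0.536 2.773 -1.236
endloop
endfacet
facet normal 0.862 0.503 0.059
outer loop
vertex -0.408 2.511 -0.871
vertex -0.536 2.773 -1.236
vertex -0.987 3.437 -0.301
endloop
endfacet
facet normal -0.025 -0.816 -0.578
outer loop
vertex -0.536 2.773 -1.236
vertex -1.013 2.563 -0.919
vertex -0.944 2.912 -1.415
endloop
endfacet
facet normal 0.441 0.818 -0.369
outer loop
vertex -0.536 2.773 -1.236
vertex -0.944 2.912 -1.415
vertex -0.987 3.437 -0.301
endloop
endfacet
facet normal -0.026 -0.816 -0.578
outer loop
vertex -0.944 2.912 -1.415
vertex -1.013 2.563 -0.919
vertex -1.393 2.847 -1.303
endloop
endfacet
facet normal -0.232 0.876 -0.422
outer loop
vertex -0.944 2.912 -1.415
vertex -1.393 2.847 -1.303
vertex -0.987 3.437 -0.301
endloop
endfacet
facet normal -0.027 -0.816 -0.577
outer loop
vertex -1.393 2.847 -1.303
vertex -1.013 2.563 -0.919
vertex -1.619 2.616 -0.966
endloop
endfacet
facet normal -0.762 0.644 -0.070
outer loop
vertex -1.393 2.847 -1.303
vertex -1.619 2.616 -0.966
vertex -0.987 3.437 -0.301
endloop
endfacet
facet normal -0.027 -0.816 -0.578
outer loop
vertex -1.619 2.616 -0.966
vertex -1.013 2.563 -0.919
vertex -1.491 2.354 -0.602
endloop
endfacet
facet normal -0.839 0.257 0.480
outer loop
vertex -1.619 2.616 -0.966
vertex -1.491 2.354 -0.602
vertex -0.987 3.437 -0.301
endloop
endfacet
facet normal -0.025 -0.817 -0.577
outer loop
vertex -1.491 2.354 -0.602
vertex -1.013 2.563 -0.919
vertex -1.082 2.215 -0.423
endloop
endfacet
facet normal -0.417 -0.058 0.907
outer loop
vertex -1.491 2.354 -0.602
vertex -1.082 2.215 -0.423
vertex -0.987 3.437 -0.301
endloop
endfacet
facet normal -0.026 -0.817 -0.577
outer loop
vertex -1.082 2.215 -0.423
vertex -1.013 2.563 -0.919
vertex -0.634 2.28 -0.535
endloop
endfacet
facet normal 0.257 -0.116 0.960
outer loop
vertex -1.082 2.215 -0.423
vertex -0.634 2.28 -0.535
vertex -0.987 3.437 -0.301
endloop
endfacet
facet normal -0.024 -0.816 -0.577
outer loop
vertex -0.634 2.28 -0.535
vertex -1.013 2.563 -0.919
vertex -0.408 2.511 -0.871
endloop
endfacet
facet normal 0.785 0.117 0.608
outer loop
vertex -0.634 2.28 -0.535
vertex -0.408 2.511 -0.871
vertex -0.987 3.437 -0.301
endloop
endfacet

endsolid


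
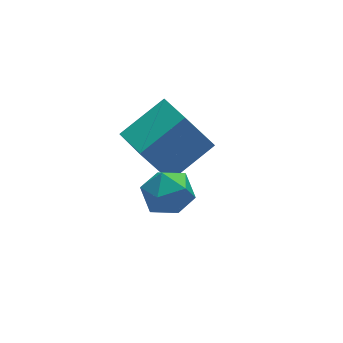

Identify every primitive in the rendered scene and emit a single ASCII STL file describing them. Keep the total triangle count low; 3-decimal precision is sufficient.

solid 
facet normal -0.882 0.285 -0.374
outer loop
vertex 0.522 -1.875 0.426
vertex 0.197 -2.641 0.609
vertex 0.156 -2.014 1.183
endloop
endfacet
facet normal -0.530 0.842 -0.102
outer loop
vertex 0.522 -1.875 0.426
vertex 0.156 -2.014 1.183
vertex 0.879 -1.565 1.134
endloop
endfacet
facet normal 0.098 0.893 -0.440
outer loop
vertex 0.522 -1.875 0.426
vertex 0.879 -1.565 1.134
vertex 1.366 -1.916 0.53
endloop
endfacet
facet normal 0.131 0.367 -0.921
outer loop
vertex 0.522 -1.875 0.426
vertex 1.366 -1.916 0.53
vertex 0.945 -2.581 0.205
endloop
endfacet
facet normal -0.475 -0.009 -0.880
outer loop
vertex 0.522 -1.875 0.426
vertex 0.945 -2.581 0.205
vertex 0.197 -2.641 0.609
endloop
endfacet
facet normal -0.399 0.706 0.586
outer loop
vertex 0.879 -1.565 1.134
vertex 0.156 -2.014 1.183
vertex 0.775 -2.139 1.755
endloop
endfacet
facet normal -0.969 -0.197 0.146
outer loop
vertex 0.156 -2.014 1.183
vertex 0.197 -2.641 0.609
vertex 0.354 -2.804 1.43
endloop
endfacet
facet normal -0.310 -0.672 -0.673
outer loop
vertex 0.197 -2.641 0.609
vertex 0.945 -2.581 0.205
vertex 0.841 -3.155 0.826
endloop
endfacet
facet normal 0.670 -0.063 -0.739
outer loop
vertex 0.945 -2.581 0.205
vertex 1.366 -1.916 0.53
vertex 1.564 -2.706 0.777
endloop
endfacet
facet normal 0.615 0.787 0.039
outer loop
vertex 1.366 -1.916 0.53
vertex 0.879 -1.565 1.134
vertex 1.523 -2.079 1.351
endloop
endfacet
facet normal -0.131 -0.367 0.921
outer loop
vertex 1.198 -2.845 1.534
vertex 0.775 -2.139 1.755
vertex 0.354 -2.804 1.43
endloop
endfacet
facet normal -0.098 -0.893 0.440
outer loop
vertex 1.198 -2.845 1.534
vertex 0.354 -2.804 1.43
vertex 0.841 -3.155 0.826
endloop
endfacet
facet normal 0.530 -0.842 0.102
outer loop
vertex 1.198 -2.845 1.534
vertex 0.841 -3.155 0.826
vertex 1.564 -2.706 0.777
endloop
endfacet
facet normal 0.882 -0.285 0.374
outer loop
vertex 1.198 -2.845 1.534
vertex 1.564 -2.706 0.777
vertex 1.523 -2.079 1.351
endloop
endfacet
facet normal 0.475 0.009 0.880
outer loop
vertex 1.198 -2.845 1.534
vertex 1.523 -2.079 1.351
vertex 0.775 -2.139 1.755
endloop
endfacet
facet normal -0.670 0.063 0.739
outer loop
vertex 0.354 -2.804 1.43
vertex 0.775 -2.139 1.755
vertex 0.156 -2.014 1.183
endloop
endfacet
facet normal -0.615 -0.787 -0.039
outer loop
vertex 0.841 -3.155 0.826
vertex 0.354 -2.804 1.43
vertex 0.197 -2.641 0.609
endloop
endfacet
facet normal 0.399 -0.706 -0.586
outer loop
vertex 1.564 -2.706 0.777
vertex 0.841 -3.155 0.826
vertex 0.945 -2.581 0.205
endloop
endfacet
facet normal 0.969 0.197 -0.146
outer loop
vertex 1.523 -2.079 1.351
vertex 1.564 -2.706 0.777
vertex 1.366 -1.916 0.53
endloop
endfacet
facet normal 0.310 0.672 0.673
outer loop
vertex 0.775 -2.139 1.755
vertex 1.523 -2.079 1.351
vertex 0.879 -1.565 1.134
endloop
endfacet
facet normal -0.487 0.119 0.865
outer loop
vertex 2.597 0.444 1.125
vertex 2.471 1.764 0.873
vertex 1.007 0.131 0.273
endloop
endfacet
facet normal 0.093 -0.978 0.186
outer loop
vertex 1.889 -0.084 -1.293
vertex 2.597 0.444 1.125
vertex 1.007 0.131 0.273
endloop
endfacet
facet normal -0.487 0.118 0.865
outer loop
vertex 1.007 0.131 0.273
vertex 2.471 1.764 0.873
vertex 0.882 1.451 0.022
endloop
endfacet
facet normal -0.868 -0.171 -0.466
outer loop
vertex 0.882 1.451 0.022
vertex 1.889 -0.084 -1.293
vertex 1.007 0.131 0.273
endloop
endfacet
facet normal 0.868 0.172 0.465
outer loop
vertex 2.597 0.444 1.125
vertex 3.353 1.549 -0.693
vertex 2.471 1.764 0.873
endloop
endfacet
facet normal 0.093 -0.978 0.186
outer loop
vertex 3.478 0.229 -0.442
vertex 2.597 0.444 1.125
vertex 1.889 -0.084 -1.293
endloop
endfacet
facet normal 0.869 0.171 0.465
outer loop
vertex 3.478 0.229 -0.442
vertex 3.353 1.549 -0.693
vertex 2.597 0.444 1.125
endloop
endfacet
facet normal -0.093 0.978 -0.187
outer loop
vertex 2.471 1.764 0.873
vertex 3.353 1.549 -0.693
vertex 0.882 1.451 0.022
endloop
endfacet
facet normal -0.869 -0.172 -0.465
outer loop
vertex 1.763 1.236 -1.545
vertex 1.889 -0.084 -1.293
vertex 0.882 1.451 0.022
endloop
endfacet
facet normal -0.093 0.978 -0.186
outer loop
vertex 0.882 1.451 0.022
vertex 3.353 1.549 -0.693
vertex 1.763 1.236 -1.545
endloop
endfacet
facet normal 0.487 -0.119 -0.865
outer loop
vertex 1.763 1.236 -1.545
vertex 3.478 0.229 -0.442
vertex 1.889 -0.084 -1.293
endloop
endfacet
facet normal 0.487 -0.118 -0.865
outer loop
vertex 3.353 1.549 -0.693
vertex 3.478 0.229 -0.442
vertex 1.763 1.236 -1.545
endloop
endfacet

endsolid


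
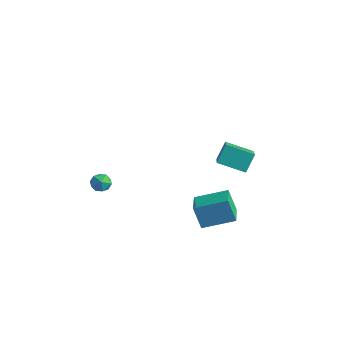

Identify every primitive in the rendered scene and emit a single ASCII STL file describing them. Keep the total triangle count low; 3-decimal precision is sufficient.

solid 
facet normal -0.563 0.818 -0.119
outer loop
vertex -3.803 0.622 -4.081
vertex -3.92 0.644 -3.376
vertex -3.36 0.989 -3.656
endloop
endfacet
facet normal -0.055 0.784 -0.619
outer loop
vertex -3.803 0.622 -4.081
vertex -3.36 0.989 -3.656
vertex -3.097 0.589 -4.186
endloop
endfacet
facet normal -0.137 0.171 -0.976
outer loop
vertex -3.803 0.622 -4.081
vertex -3.097 0.589 -4.186
vertex -3.493 -0.004 -4.234
endloop
endfacet
facet normal -0.696 -0.174 -0.697
outer loop
vertex -3.803 0.622 -4.081
vertex -3.493 -0.004 -4.234
vertex -4.003 0.03 -3.733
endloop
endfacet
facet normal -0.960 0.226 -0.166
outer loop
vertex -3.803 0.622 -4.081
vertex -4.003 0.03 -3.733
vertex -3.92 0.644 -3.376
endloop
endfacet
facet normal 0.577 0.764 -0.290
outer loop
vertex -3.097 0.589 -4.186
vertex -3.36 0.989 -3.656
vertex -2.777 0.59 -3.547
endloop
endfacet
facet normal -0.245 0.819 0.519
outer loop
vertex -3.36 0.989 -3.656
vertex -3.92 0.644 -3.376
vertex -3.287 0.624 -3.046
endloop
endfacet
facet normal -0.885 -0.138 0.444
outer loop
vertex -3.92 0.644 -3.376
vertex -4.003 0.03 -3.733
vertex -3.683 0.031 -3.094
endloop
endfacet
facet normal -0.460 -0.785 -0.415
outer loop
vertex -4.003 0.03 -3.733
vertex -3.493 -0.004 -4.234
vertex -3.42 -0.369 -3.624
endloop
endfacet
facet normal 0.445 -0.227 -0.867
outer loop
vertex -3.493 -0.004 -4.234
vertex -3.097 0.589 -4.186
vertex -2.86 -0.024 -3.904
endloop
endfacet
facet normal 0.696 0.174 0.697
outer loop
vertex -2.977 -0.002 -3.199
vertex -2.777 0.59 -3.547
vertex -3.287 0.624 -3.046
endloop
endfacet
facet normal 0.137 -0.171 0.976
outer loop
vertex -2.977 -0.002 -3.199
vertex -3.287 0.624 -3.046
vertex -3.683 0.031 -3.094
endloop
endfacet
facet normal 0.055 -0.784 0.619
outer loop
vertex -2.977 -0.002 -3.199
vertex -3.683 0.031 -3.094
vertex -3.42 -0.369 -3.624
endloop
endfacet
facet normal 0.563 -0.818 0.119
outer loop
vertex -2.977 -0.002 -3.199
vertex -3.42 -0.369 -3.624
vertex -2.86 -0.024 -3.904
endloop
endfacet
facet normal 0.960 -0.226 0.166
outer loop
vertex -2.977 -0.002 -3.199
vertex -2.86 -0.024 -3.904
vertex -2.777 0.59 -3.547
endloop
endfacet
facet normal 0.460 0.785 0.415
outer loop
vertex -3.287 0.624 -3.046
vertex -2.777 0.59 -3.547
vertex -3.36 0.989 -3.656
endloop
endfacet
facet normal -0.445 0.227 0.867
outer loop
vertex -3.683 0.031 -3.094
vertex -3.287 0.624 -3.046
vertex -3.92 0.644 -3.376
endloop
endfacet
facet normal -0.577 -0.764 0.290
outer loop
vertex -3.42 -0.369 -3.624
vertex -3.683 0.031 -3.094
vertex -4.003 0.03 -3.733
endloop
endfacet
facet normal 0.245 -0.819 -0.519
outer loop
vertex -2.86 -0.024 -3.904
vertex -3.42 -0.369 -3.624
vertex -3.493 -0.004 -4.234
endloop
endfacet
facet normal 0.885 0.138 -0.444
outer loop
vertex -2.777 0.59 -3.547
vertex -2.86 -0.024 -3.904
vertex -3.097 0.589 -4.186
endloop
endfacet
facet normal -0.641 -0.706 -0.301
outer loop
vertex 3.086 1.278 -2.677
vertex 2.009 2.373 -2.949
vertex 3.594 1.424 -4.102
endloop
endfacet
facet normal 0.690 -0.702 0.174
outer loop
vertex 4.851 2.807 -3.511
vertex 3.086 1.278 -2.677
vertex 3.594 1.424 -4.102
endloop
endfacet
facet normal -0.641 -0.706 -0.301
outer loop
vertex 3.594 1.424 -4.102
vertex 2.009 2.373 -2.949
vertex 2.517 2.519 -4.374
endloop
endfacet
facet normal 0.335 0.096 -0.937
outer loop
vertex 2.517 2.519 -4.374
vertex 4.851 2.807 -3.511
vertex 3.594 1.424 -4.102
endloop
endfacet
facet normal -0.335 -0.096 0.937
outer loop
vertex 3.086 1.278 -2.677
vertex 3.266 3.756 -2.358
vertex 2.009 2.373 -2.949
endloop
endfacet
facet normal 0.690 -0.702 0.174
outer loop
vertex 4.343 2.661 -2.086
vertex 3.086 1.278 -2.677
vertex 4.851 2.807 -3.511
endloop
endfacet
facet normal -0.335 -0.096 0.937
outer loop
vertex 4.343 2.661 -2.086
vertex 3.266 3.756 -2.358
vertex 3.086 1.278 -2.677
endloop
endfacet
facet normal -0.690 0.702 -0.174
outer loop
vertex 2.009 2.373 -2.949
vertex 3.266 3.756 -2.358
vertex 2.517 2.519 -4.374
endloop
endfacet
facet normal 0.335 0.096 -0.937
outer loop
vertex 3.774 3.902 -3.783
vertex 4.851 2.807 -3.511
vertex 2.517 2.519 -4.374
endloop
endfacet
facet normal -0.690 0.702 -0.174
outer loop
vertex 2.517 2.519 -4.374
vertex 3.266 3.756 -2.358
vertex 3.774 3.902 -3.783
endloop
endfacet
facet normal 0.641 0.706 0.301
outer loop
vertex 3.774 3.902 -3.783
vertex 4.343 2.661 -2.086
vertex 4.851 2.807 -3.511
endloop
endfacet
facet normal 0.641 0.706 0.301
outer loop
vertex 3.266 3.756 -2.358
vertex 4.343 2.661 -2.086
vertex 3.774 3.902 -3.783
endloop
endfacet
facet normal -0.776 -0.540 0.326
outer loop
vertex 3.804 2.977 2.029
vertex 2.538 4.19 1.027
vertex 3.895 2.234 1.016
endloop
endfacet
facet normal 0.627 -0.600 0.496
outer loop
vertex 5.182 3.13 0.473
vertex 3.804 2.977 2.029
vertex 3.895 2.234 1.016
endloop
endfacet
facet normal -0.776 -0.540 0.327
outer loop
vertex 3.895 2.234 1.016
vertex 2.538 4.19 1.027
vertex 2.628 3.447 0.013
endloop
endfacet
facet normal 0.072 -0.590 -0.804
outer loop
vertex 2.628 3.447 0.013
vertex 5.182 3.13 0.473
vertex 3.895 2.234 1.016
endloop
endfacet
facet normal -0.071 0.590 0.804
outer loop
vertex 3.804 2.977 2.029
vertex 3.825 5.086 0.484
vertex 2.538 4.19 1.027
endloop
endfacet
facet normal 0.627 -0.601 0.496
outer loop
vertex 5.092 3.873 1.487
vertex 3.804 2.977 2.029
vertex 5.182 3.13 0.473
endloop
endfacet
facet normal -0.072 0.590 0.804
outer loop
vertex 5.092 3.873 1.487
vertex 3.825 5.086 0.484
vertex 3.804 2.977 2.029
endloop
endfacet
facet normal -0.627 0.601 -0.496
outer loop
vertex 2.538 4.19 1.027
vertex 3.825 5.086 0.484
vertex 2.628 3.447 0.013
endloop
endfacet
facet normal 0.072 -0.590 -0.804
outer loop
vertex 3.916 4.343 -0.529
vertex 5.182 3.13 0.473
vertex 2.628 3.447 0.013
endloop
endfacet
facet normal -0.627 0.600 -0.497
outer loop
vertex 2.628 3.447 0.013
vertex 3.825 5.086 0.484
vertex 3.916 4.343 -0.529
endloop
endfacet
facet normal 0.776 0.540 -0.327
outer loop
vertex 3.916 4.343 -0.529
vertex 5.092 3.873 1.487
vertex 5.182 3.13 0.473
endloop
endfacet
facet normal 0.776 0.540 -0.327
outer loop
vertex 3.825 5.086 0.484
vertex 5.092 3.873 1.487
vertex 3.916 4.343 -0.529
endloop
endfacet

endsolid


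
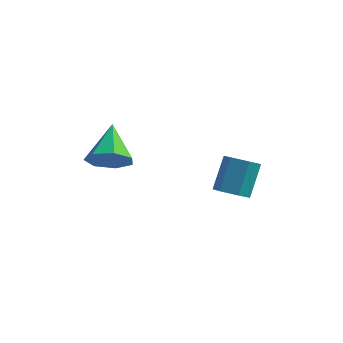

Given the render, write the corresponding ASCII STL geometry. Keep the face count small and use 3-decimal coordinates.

solid 
facet normal -0.061 -0.618 -0.784
outer loop
vertex 3.5 2.155 -3.181
vertex 2.993 2.719 -3.586
vertex 3.846 2.76 -3.685
endloop
endfacet
facet normal 0.913 -0.351 0.206
outer loop
vertex 3.5 2.155 -3.181
vertex 3.846 2.76 -3.685
vertex 3.615 3.318 -1.708
endloop
endfacet
facet normal 0.913 -0.351 0.206
outer loop
vertex 3.615 3.318 -1.708
vertex 3.846 2.76 -3.685
vertex 3.961 3.922 -2.212
endloop
endfacet
facet normal 0.060 0.619 0.783
outer loop
vertex 3.615 3.318 -1.708
vertex 3.961 3.922 -2.212
vertex 3.107 3.881 -2.114
endloop
endfacet
facet normal -0.061 -0.619 -0.783
outer loop
vertex 3.846 2.76 -3.685
vertex 2.993 2.719 -3.586
vertex 3.339 3.323 -4.091
endloop
endfacet
facet normal 0.805 0.433 -0.405
outer loop
vertex 3.846 2.76 -3.685
vertex 3.339 3.323 -4.091
vertex 3.961 3.922 -2.212
endloop
endfacet
facet normal 0.805 0.434 -0.405
outer loop
vertex 3.961 3.922 -2.212
vertex 3.339 3.323 -4.091
vertex 3.453 4.486 -2.618
endloop
endfacet
facet normal 0.060 0.618 0.784
outer loop
vertex 3.961 3.922 -2.212
vertex 3.453 4.486 -2.618
vertex 3.107 3.881 -2.114
endloop
endfacet
facet normal -0.061 -0.619 -0.783
outer loop
vertex 3.339 3.323 -4.091
vertex 2.993 2.719 -3.586
vertex 2.485 3.282 -3.992
endloop
endfacet
facet normal -0.108 0.784 -0.611
outer loop
vertex 3.339 3.323 -4.091
vertex 2.485 3.282 -3.992
vertex 3.453 4.486 -2.618
endloop
endfacet
facet normal -0.109 0.784 -0.611
outer loop
vertex 3.453 4.486 -2.618
vertex 2.485 3.282 -3.992
vertex 2.6 4.445 -2.519
endloop
endfacet
facet normal 0.061 0.618 0.784
outer loop
vertex 3.453 4.486 -2.618
vertex 2.6 4.445 -2.519
vertex 3.107 3.881 -2.114
endloop
endfacet
facet normal -0.060 -0.619 -0.783
outer loop
vertex 2.485 3.282 -3.992
vertex 2.993 2.719 -3.586
vertex 2.139 2.678 -3.488
endloop
endfacet
facet normal -0.913 0.351 -0.206
outer loop
vertex 2.485 3.282 -3.992
vertex 2.139 2.678 -3.488
vertex 2.6 4.445 -2.519
endloop
endfacet
facet normal -0.913 0.351 -0.206
outer loop
vertex 2.6 4.445 -2.519
vertex 2.139 2.678 -3.488
vertex 2.254 3.84 -2.015
endloop
endfacet
facet normal 0.061 0.618 0.784
outer loop
vertex 2.6 4.445 -2.519
vertex 2.254 3.84 -2.015
vertex 3.107 3.881 -2.114
endloop
endfacet
facet normal -0.060 -0.618 -0.784
outer loop
vertex 2.139 2.678 -3.488
vertex 2.993 2.719 -3.586
vertex 2.647 2.114 -3.082
endloop
endfacet
facet normal -0.805 -0.434 0.405
outer loop
vertex 2.139 2.678 -3.488
vertex 2.647 2.114 -3.082
vertex 2.254 3.84 -2.015
endloop
endfacet
facet normal -0.805 -0.433 0.405
outer loop
vertex 2.254 3.84 -2.015
vertex 2.647 2.114 -3.082
vertex 2.761 3.277 -1.609
endloop
endfacet
facet normal 0.061 0.619 0.783
outer loop
vertex 2.254 3.84 -2.015
vertex 2.761 3.277 -1.609
vertex 3.107 3.881 -2.114
endloop
endfacet
facet normal -0.061 -0.618 -0.784
outer loop
vertex 2.647 2.114 -3.082
vertex 2.993 2.719 -3.586
vertex 3.5 2.155 -3.181
endloop
endfacet
facet normal 0.109 -0.784 0.611
outer loop
vertex 2.647 2.114 -3.082
vertex 3.5 2.155 -3.181
vertex 2.761 3.277 -1.609
endloop
endfacet
facet normal 0.108 -0.784 0.611
outer loop
vertex 2.761 3.277 -1.609
vertex 3.5 2.155 -3.181
vertex 3.615 3.318 -1.708
endloop
endfacet
facet normal 0.061 0.619 0.783
outer loop
vertex 2.761 3.277 -1.609
vertex 3.615 3.318 -1.708
vertex 3.107 3.881 -2.114
endloop
endfacet
facet normal 0.245 -0.808 -0.535
outer loop
vertex 0.2 -2.073 1.38
vertex -0.801 -2.13 1.007
vertex 0.035 -1.604 0.596
endloop
endfacet
facet normal 0.755 0.620 0.212
outer loop
vertex 0.2 -2.073 1.38
vertex 0.035 -1.604 0.596
vertex -1.299 -0.49 2.093
endloop
endfacet
facet normal 0.246 -0.808 -0.535
outer loop
vertex 0.035 -1.604 0.596
vertex -0.801 -2.13 1.007
vertex -0.76 -1.531 0.121
endloop
endfacet
facet normal 0.306 0.874 -0.378
outer loop
vertex 0.035 -1.604 0.596
vertex -0.76 -1.531 0.121
vertex -1.299 -0.49 2.093
endloop
endfacet
facet normal 0.246 -0.808 -0.535
outer loop
vertex -0.76 -1.531 0.121
vertex -0.801 -2.13 1.007
vertex -1.585 -1.91 0.314
endloop
endfacet
facet normal -0.455 0.730 -0.510
outer loop
vertex -0.76 -1.531 0.121
vertex -1.585 -1.91 0.314
vertex -1.299 -0.49 2.093
endloop
endfacet
facet normal 0.246 -0.808 -0.535
outer loop
vertex -1.585 -1.91 0.314
vertex -0.801 -2.13 1.007
vertex -1.82 -2.454 1.028
endloop
endfacet
facet normal -0.951 0.298 -0.085
outer loop
vertex -1.585 -1.91 0.314
vertex -1.82 -2.454 1.028
vertex -1.299 -0.49 2.093
endloop
endfacet
facet normal 0.246 -0.808 -0.536
outer loop
vertex -1.82 -2.454 1.028
vertex -0.801 -2.13 1.007
vertex -1.288 -2.755 1.726
endloop
endfacet
facet normal -0.811 -0.097 0.576
outer loop
vertex -1.82 -2.454 1.028
vertex -1.288 -2.755 1.726
vertex -1.299 -0.49 2.093
endloop
endfacet
facet normal 0.246 -0.808 -0.536
outer loop
vertex -1.288 -2.755 1.726
vertex -0.801 -2.13 1.007
vertex -0.388 -2.585 1.883
endloop
endfacet
facet normal -0.140 -0.159 0.977
outer loop
vertex -1.288 -2.755 1.726
vertex -0.388 -2.585 1.883
vertex -1.299 -0.49 2.093
endloop
endfacet
facet normal 0.246 -0.808 -0.535
outer loop
vertex -0.388 -2.585 1.883
vertex -0.801 -2.13 1.007
vertex 0.2 -2.073 1.38
endloop
endfacet
facet normal 0.557 0.161 0.815
outer loop
vertex -0.388 -2.585 1.883
vertex 0.2 -2.073 1.38
vertex -1.299 -0.49 2.093
endloop
endfacet

endsolid


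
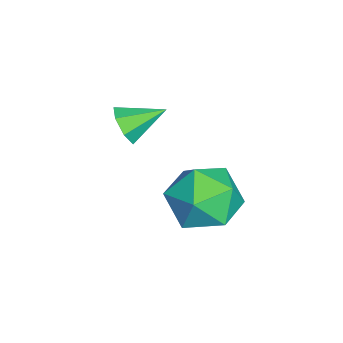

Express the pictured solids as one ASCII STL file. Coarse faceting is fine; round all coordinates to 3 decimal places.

solid 
facet normal -0.243 0.377 0.894
outer loop
vertex -1.95 2.295 -0.577
vertex -1.33 1.623 -0.125
vertex -0.972 2.533 -0.411
endloop
endfacet
facet normal -0.280 0.878 0.388
outer loop
vertex -1.95 2.295 -0.577
vertex -0.972 2.533 -0.411
vertex -1.415 2.783 -1.296
endloop
endfacet
facet normal -0.745 0.659 -0.107
outer loop
vertex -1.95 2.295 -0.577
vertex -1.415 2.783 -1.296
vertex -2.047 2.026 -1.556
endloop
endfacet
facet normal -0.995 0.021 0.093
outer loop
vertex -1.95 2.295 -0.577
vertex -2.047 2.026 -1.556
vertex -1.995 1.309 -0.832
endloop
endfacet
facet normal -0.685 -0.153 0.712
outer loop
vertex -1.95 2.295 -0.577
vertex -1.995 1.309 -0.832
vertex -1.33 1.623 -0.125
endloop
endfacet
facet normal 0.363 0.928 0.081
outer loop
vertex -1.415 2.783 -1.296
vertex -0.972 2.533 -0.411
vertex -0.465 2.411 -1.288
endloop
endfacet
facet normal 0.421 0.117 0.899
outer loop
vertex -0.972 2.533 -0.411
vertex -1.33 1.623 -0.125
vertex -0.413 1.694 -0.564
endloop
endfacet
facet normal -0.295 -0.739 0.605
outer loop
vertex -1.33 1.623 -0.125
vertex -1.995 1.309 -0.832
vertex -1.045 0.937 -0.824
endloop
endfacet
facet normal -0.796 -0.458 -0.396
outer loop
vertex -1.995 1.309 -0.832
vertex -2.047 2.026 -1.556
vertex -1.488 1.187 -1.709
endloop
endfacet
facet normal -0.390 0.573 -0.721
outer loop
vertex -2.047 2.026 -1.556
vertex -1.415 2.783 -1.296
vertex -1.13 2.097 -1.995
endloop
endfacet
facet normal 0.995 -0.021 -0.093
outer loop
vertex -0.51 1.425 -1.543
vertex -0.465 2.411 -1.288
vertex -0.413 1.694 -0.564
endloop
endfacet
facet normal 0.745 -0.659 0.107
outer loop
vertex -0.51 1.425 -1.543
vertex -0.413 1.694 -0.564
vertex -1.045 0.937 -0.824
endloop
endfacet
facet normal 0.280 -0.878 -0.388
outer loop
vertex -0.51 1.425 -1.543
vertex -1.045 0.937 -0.824
vertex -1.488 1.187 -1.709
endloop
endfacet
facet normal 0.243 -0.377 -0.894
outer loop
vertex -0.51 1.425 -1.543
vertex -1.488 1.187 -1.709
vertex -1.13 2.097 -1.995
endloop
endfacet
facet normal 0.685 0.153 -0.712
outer loop
vertex -0.51 1.425 -1.543
vertex -1.13 2.097 -1.995
vertex -0.465 2.411 -1.288
endloop
endfacet
facet normal 0.796 0.458 0.396
outer loop
vertex -0.413 1.694 -0.564
vertex -0.465 2.411 -1.288
vertex -0.972 2.533 -0.411
endloop
endfacet
facet normal 0.390 -0.573 0.721
outer loop
vertex -1.045 0.937 -0.824
vertex -0.413 1.694 -0.564
vertex -1.33 1.623 -0.125
endloop
endfacet
facet normal -0.363 -0.928 -0.081
outer loop
vertex -1.488 1.187 -1.709
vertex -1.045 0.937 -0.824
vertex -1.995 1.309 -0.832
endloop
endfacet
facet normal -0.421 -0.117 -0.899
outer loop
vertex -1.13 2.097 -1.995
vertex -1.488 1.187 -1.709
vertex -2.047 2.026 -1.556
endloop
endfacet
facet normal 0.295 0.739 -0.605
outer loop
vertex -0.465 2.411 -1.288
vertex -1.13 2.097 -1.995
vertex -1.415 2.783 -1.296
endloop
endfacet
facet normal 0.208 -0.875 -0.437
outer loop
vertex -3.351 -0.047 -1.183
vertex -3.791 -0.308 -0.869
vertex -3.82 -0.046 -1.408
endloop
endfacet
facet normal 0.253 0.813 -0.524
outer loop
vertex -3.351 -0.047 -1.183
vertex -3.82 -0.046 -1.408
vertex -4.029 0.688 -0.371
endloop
endfacet
facet normal 0.210 -0.875 -0.437
outer loop
vertex -3.82 -0.046 -1.408
vertex -3.791 -0.308 -0.869
vertex -4.267 -0.243 -1.228
endloop
endfacet
facet normal -0.512 0.649 -0.563
outer loop
vertex -3.82 -0.046 -1.408
vertex -4.267 -0.243 -1.228
vertex -4.029 0.688 -0.371
endloop
endfacet
facet normal 0.210 -0.875 -0.437
outer loop
vertex -4.267 -0.243 -1.228
vertex -3.791 -0.308 -0.869
vertex -4.356 -0.489 -0.778
endloop
endfacet
facet normal -0.959 0.279 -0.037
outer loop
vertex -4.267 -0.243 -1.228
vertex -4.356 -0.489 -0.778
vertex -4.029 0.688 -0.371
endloop
endfacet
facet normal 0.210 -0.874 -0.438
outer loop
vertex -4.356 -0.489 -0.778
vertex -3.791 -0.308 -0.869
vertex -4.019 -0.599 -0.397
endloop
endfacet
facet normal -0.752 -0.019 0.659
outer loop
vertex -4.356 -0.489 -0.778
vertex -4.019 -0.599 -0.397
vertex -4.029 0.688 -0.371
endloop
endfacet
facet normal 0.207 -0.874 -0.439
outer loop
vertex -4.019 -0.599 -0.397
vertex -3.791 -0.308 -0.869
vertex -3.51 -0.491 -0.372
endloop
endfacet
facet normal -0.045 -0.021 0.999
outer loop
vertex -4.019 -0.599 -0.397
vertex -3.51 -0.491 -0.372
vertex -4.029 0.688 -0.371
endloop
endfacet
facet normal 0.208 -0.874 -0.439
outer loop
vertex -3.51 -0.491 -0.372
vertex -3.791 -0.308 -0.869
vertex -3.213 -0.245 -0.721
endloop
endfacet
facet normal 0.627 0.276 0.728
outer loop
vertex -3.51 -0.491 -0.372
vertex -3.213 -0.245 -0.721
vertex -4.029 0.688 -0.371
endloop
endfacet
facet normal 0.207 -0.875 -0.437
outer loop
vertex -3.213 -0.245 -0.721
vertex -3.791 -0.308 -0.869
vertex -3.351 -0.047 -1.183
endloop
endfacet
facet normal 0.761 0.647 0.050
outer loop
vertex -3.213 -0.245 -0.721
vertex -3.351 -0.047 -1.183
vertex -4.029 0.688 -0.371
endloop
endfacet

endsolid


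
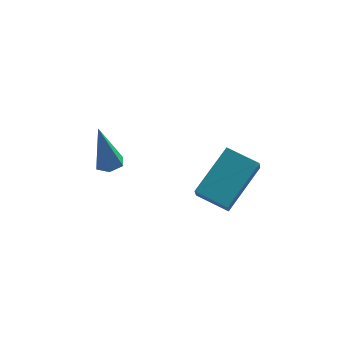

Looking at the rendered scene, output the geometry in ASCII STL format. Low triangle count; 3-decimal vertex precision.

solid 
facet normal 0.184 0.050 -0.982
outer loop
vertex -2.484 -0.872 0.223
vertex -2.936 -1.17 0.123
vertex -2.967 -0.621 0.145
endloop
endfacet
facet normal 0.387 0.853 0.350
outer loop
vertex -2.484 -0.872 0.223
vertex -2.967 -0.621 0.145
vertex -3.304 -1.27 2.097
endloop
endfacet
facet normal 0.182 0.050 -0.982
outer loop
vertex -2.967 -0.621 0.145
vertex -2.936 -1.17 0.123
vertex -3.419 -0.918 0.046
endloop
endfacet
facet normal -0.567 0.806 0.170
outer loop
vertex -2.967 -0.621 0.145
vertex -3.419 -0.918 0.046
vertex -3.304 -1.27 2.097
endloop
endfacet
facet normal 0.182 0.050 -0.982
outer loop
vertex -3.419 -0.918 0.046
vertex -2.936 -1.17 0.123
vertex -3.388 -1.467 0.024
endloop
endfacet
facet normal -0.997 -0.058 0.046
outer loop
vertex -3.419 -0.918 0.046
vertex -3.388 -1.467 0.024
vertex -3.304 -1.27 2.097
endloop
endfacet
facet normal 0.182 0.050 -0.982
outer loop
vertex -3.388 -1.467 0.024
vertex -2.936 -1.17 0.123
vertex -2.905 -1.718 0.101
endloop
endfacet
facet normal -0.471 -0.876 0.102
outer loop
vertex -3.388 -1.467 0.024
vertex -2.905 -1.718 0.101
vertex -3.304 -1.27 2.097
endloop
endfacet
facet normal 0.184 0.050 -0.982
outer loop
vertex -2.905 -1.718 0.101
vertex -2.936 -1.17 0.123
vertex -2.453 -1.421 0.201
endloop
endfacet
facet normal 0.482 -0.829 0.283
outer loop
vertex -2.905 -1.718 0.101
vertex -2.453 -1.421 0.201
vertex -3.304 -1.27 2.097
endloop
endfacet
facet normal 0.184 0.050 -0.982
outer loop
vertex -2.453 -1.421 0.201
vertex -2.936 -1.17 0.123
vertex -2.484 -0.872 0.223
endloop
endfacet
facet normal 0.913 0.035 0.407
outer loop
vertex -2.453 -1.421 0.201
vertex -2.484 -0.872 0.223
vertex -3.304 -1.27 2.097
endloop
endfacet
facet normal -0.867 0.402 0.296
outer loop
vertex 0.137 -4.216 1.266
vertex 1.186 -2.842 2.475
vertex 0.175 -3.56 0.486
endloop
endfacet
facet normal -0.497 -0.652 -0.573
outer loop
vertex 1.294 -4.078 0.105
vertex 0.137 -4.216 1.266
vertex 0.175 -3.56 0.486
endloop
endfacet
facet normal -0.867 0.402 0.295
outer loop
vertex 0.175 -3.56 0.486
vertex 1.186 -2.842 2.475
vertex 1.225 -2.185 1.695
endloop
endfacet
facet normal 0.038 0.644 -0.765
outer loop
vertex 1.225 -2.185 1.695
vertex 1.294 -4.078 0.105
vertex 0.175 -3.56 0.486
endloop
endfacet
facet normal -0.038 -0.644 0.764
outer loop
vertex 0.137 -4.216 1.266
vertex 2.305 -3.36 2.094
vertex 1.186 -2.842 2.475
endloop
endfacet
facet normal -0.498 -0.651 -0.573
outer loop
vertex 1.255 -4.735 0.885
vertex 0.137 -4.216 1.266
vertex 1.294 -4.078 0.105
endloop
endfacet
facet normal -0.038 -0.643 0.765
outer loop
vertex 1.255 -4.735 0.885
vertex 2.305 -3.36 2.094
vertex 0.137 -4.216 1.266
endloop
endfacet
facet normal 0.497 0.651 0.573
outer loop
vertex 1.186 -2.842 2.475
vertex 2.305 -3.36 2.094
vertex 1.225 -2.185 1.695
endloop
endfacet
facet normal 0.038 0.644 -0.764
outer loop
vertex 2.343 -2.704 1.314
vertex 1.294 -4.078 0.105
vertex 1.225 -2.185 1.695
endloop
endfacet
facet normal 0.498 0.652 0.572
outer loop
vertex 1.225 -2.185 1.695
vertex 2.305 -3.36 2.094
vertex 2.343 -2.704 1.314
endloop
endfacet
facet normal 0.867 -0.402 -0.295
outer loop
vertex 2.343 -2.704 1.314
vertex 1.255 -4.735 0.885
vertex 1.294 -4.078 0.105
endloop
endfacet
facet normal 0.867 -0.402 -0.296
outer loop
vertex 2.305 -3.36 2.094
vertex 1.255 -4.735 0.885
vertex 2.343 -2.704 1.314
endloop
endfacet

endsolid


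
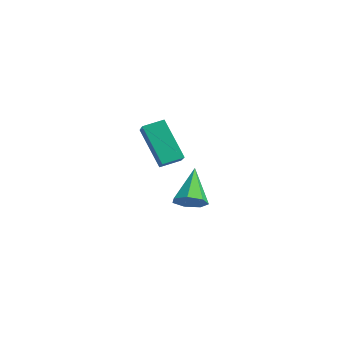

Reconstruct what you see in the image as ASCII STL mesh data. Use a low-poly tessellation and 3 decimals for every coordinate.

solid 
facet normal -0.512 -0.180 0.840
outer loop
vertex 1.546 -4.473 4.78
vertex 1.696 -3.628 5.052
vertex 0.4 -4.073 4.167
endloop
endfacet
facet normal -0.166 -0.939 -0.303
outer loop
vertex 1.424 -3.712 2.488
vertex 1.546 -4.473 4.78
vertex 0.4 -4.073 4.167
endloop
endfacet
facet normal -0.512 -0.181 0.840
outer loop
vertex 0.4 -4.073 4.167
vertex 1.696 -3.628 5.052
vertex 0.55 -3.228 4.44
endloop
endfacet
facet normal -0.843 0.295 -0.450
outer loop
vertex 0.55 -3.228 4.44
vertex 1.424 -3.712 2.488
vertex 0.4 -4.073 4.167
endloop
endfacet
facet normal 0.843 -0.295 0.451
outer loop
vertex 1.546 -4.473 4.78
vertex 2.72 -3.267 3.373
vertex 1.696 -3.628 5.052
endloop
endfacet
facet normal -0.166 -0.939 -0.303
outer loop
vertex 2.57 -4.112 3.1
vertex 1.546 -4.473 4.78
vertex 1.424 -3.712 2.488
endloop
endfacet
facet normal 0.843 -0.295 0.450
outer loop
vertex 2.57 -4.112 3.1
vertex 2.72 -3.267 3.373
vertex 1.546 -4.473 4.78
endloop
endfacet
facet normal 0.166 0.938 0.303
outer loop
vertex 1.696 -3.628 5.052
vertex 2.72 -3.267 3.373
vertex 0.55 -3.228 4.44
endloop
endfacet
facet normal -0.843 0.295 -0.450
outer loop
vertex 1.574 -2.867 2.76
vertex 1.424 -3.712 2.488
vertex 0.55 -3.228 4.44
endloop
endfacet
facet normal 0.166 0.939 0.303
outer loop
vertex 0.55 -3.228 4.44
vertex 2.72 -3.267 3.373
vertex 1.574 -2.867 2.76
endloop
endfacet
facet normal 0.511 0.180 -0.840
outer loop
vertex 1.574 -2.867 2.76
vertex 2.57 -4.112 3.1
vertex 1.424 -3.712 2.488
endloop
endfacet
facet normal 0.512 0.180 -0.840
outer loop
vertex 2.72 -3.267 3.373
vertex 2.57 -4.112 3.1
vertex 1.574 -2.867 2.76
endloop
endfacet
facet normal 0.561 -0.380 -0.736
outer loop
vertex -1.13 -0.619 -0.719
vertex -1.763 -0.899 -1.057
vertex -1.429 -0.212 -1.157
endloop
endfacet
facet normal 0.467 0.784 0.409
outer loop
vertex -1.13 -0.619 -0.719
vertex -1.429 -0.212 -1.157
vertex -2.857 -0.161 0.377
endloop
endfacet
facet normal 0.561 -0.380 -0.736
outer loop
vertex -1.429 -0.212 -1.157
vertex -1.763 -0.899 -1.057
vertex -1.979 -0.323 -1.519
endloop
endfacet
facet normal -0.110 0.985 -0.135
outer loop
vertex -1.429 -0.212 -1.157
vertex -1.979 -0.323 -1.519
vertex -2.857 -0.161 0.377
endloop
endfacet
facet normal 0.562 -0.379 -0.735
outer loop
vertex -1.979 -0.323 -1.519
vertex -1.763 -0.899 -1.057
vertex -2.366 -0.867 -1.534
endloop
endfacet
facet normal -0.745 0.541 -0.391
outer loop
vertex -1.979 -0.323 -1.519
vertex -2.366 -0.867 -1.534
vertex -2.857 -0.161 0.377
endloop
endfacet
facet normal 0.562 -0.379 -0.736
outer loop
vertex -2.366 -0.867 -1.534
vertex -1.763 -0.899 -1.057
vertex -2.299 -1.436 -1.19
endloop
endfacet
facet normal -0.962 -0.215 -0.168
outer loop
vertex -2.366 -0.867 -1.534
vertex -2.299 -1.436 -1.19
vertex -2.857 -0.161 0.377
endloop
endfacet
facet normal 0.561 -0.378 -0.736
outer loop
vertex -2.299 -1.436 -1.19
vertex -1.763 -0.899 -1.057
vertex -1.827 -1.6 -0.746
endloop
endfacet
facet normal -0.595 -0.714 0.369
outer loop
vertex -2.299 -1.436 -1.19
vertex -1.827 -1.6 -0.746
vertex -2.857 -0.161 0.377
endloop
endfacet
facet normal 0.561 -0.378 -0.736
outer loop
vertex -1.827 -1.6 -0.746
vertex -1.763 -0.899 -1.057
vertex -1.307 -1.237 -0.536
endloop
endfacet
facet normal 0.076 -0.579 0.812
outer loop
vertex -1.827 -1.6 -0.746
vertex -1.307 -1.237 -0.536
vertex -2.857 -0.161 0.377
endloop
endfacet
facet normal 0.561 -0.379 -0.736
outer loop
vertex -1.307 -1.237 -0.536
vertex -1.763 -0.899 -1.057
vertex -1.13 -0.619 -0.719
endloop
endfacet
facet normal 0.550 0.088 0.830
outer loop
vertex -1.307 -1.237 -0.536
vertex -1.13 -0.619 -0.719
vertex -2.857 -0.161 0.377
endloop
endfacet

endsolid
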